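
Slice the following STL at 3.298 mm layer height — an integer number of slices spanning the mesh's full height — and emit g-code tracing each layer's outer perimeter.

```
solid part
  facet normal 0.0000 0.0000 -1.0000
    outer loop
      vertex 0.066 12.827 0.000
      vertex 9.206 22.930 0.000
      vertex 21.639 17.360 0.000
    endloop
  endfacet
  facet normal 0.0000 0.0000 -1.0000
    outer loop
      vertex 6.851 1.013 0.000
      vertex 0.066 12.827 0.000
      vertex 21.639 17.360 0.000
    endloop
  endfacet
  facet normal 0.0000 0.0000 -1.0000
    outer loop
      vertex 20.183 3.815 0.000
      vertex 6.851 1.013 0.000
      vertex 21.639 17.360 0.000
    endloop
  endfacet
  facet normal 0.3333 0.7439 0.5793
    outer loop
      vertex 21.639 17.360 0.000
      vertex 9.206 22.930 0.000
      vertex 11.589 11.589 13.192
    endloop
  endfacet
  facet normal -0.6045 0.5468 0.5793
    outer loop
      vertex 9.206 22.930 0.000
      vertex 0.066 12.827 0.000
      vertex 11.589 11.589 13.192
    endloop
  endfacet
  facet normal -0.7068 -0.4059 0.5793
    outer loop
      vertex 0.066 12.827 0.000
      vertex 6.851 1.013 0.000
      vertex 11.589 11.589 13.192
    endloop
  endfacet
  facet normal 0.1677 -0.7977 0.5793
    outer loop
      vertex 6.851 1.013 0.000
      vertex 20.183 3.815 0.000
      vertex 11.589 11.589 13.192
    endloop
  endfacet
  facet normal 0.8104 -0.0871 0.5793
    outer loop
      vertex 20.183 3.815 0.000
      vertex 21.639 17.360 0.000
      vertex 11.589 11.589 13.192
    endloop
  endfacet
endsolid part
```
; perimeter-only toolpath
G21 ; units = mm
G90 ; absolute positioning
G28 ; home
; layer 1
G0 Z3.298
G0 X19.127 Y15.917
G1 X9.802 Y20.095
G1 X2.947 Y12.518
G1 X8.036 Y3.657
G1 X18.035 Y5.758
G1 X19.127 Y15.917
; layer 2
G0 Z6.596
G0 X16.614 Y14.474
G1 X10.398 Y17.259
G1 X5.828 Y12.208
G1 X9.220 Y6.301
G1 X15.886 Y7.702
G1 X16.614 Y14.474
; layer 3
G0 Z9.894
G0 X14.102 Y13.032
G1 X10.993 Y14.424
G1 X8.708 Y11.899
G1 X10.405 Y8.945
G1 X13.738 Y9.646
G1 X14.102 Y13.032
M2 ; end

The solid is a regular 5-sided pyramid, base circumscribed radius ≈ 11.6 mm, apex at z ≈ 13.2 mm. Slicing at Δz = 3.298 mm — 4 equal slices spanning the solid's height, so layer i sits at z = i·h/4 — gives 3 non-empty perimeters. Each is a 5-segment closed polygon; G0 lifts to the layer z and rapids to the start vertex, then G1 traces the edges. The cross-section shrinks linearly with z (the slice at the apex is degenerate and omitted).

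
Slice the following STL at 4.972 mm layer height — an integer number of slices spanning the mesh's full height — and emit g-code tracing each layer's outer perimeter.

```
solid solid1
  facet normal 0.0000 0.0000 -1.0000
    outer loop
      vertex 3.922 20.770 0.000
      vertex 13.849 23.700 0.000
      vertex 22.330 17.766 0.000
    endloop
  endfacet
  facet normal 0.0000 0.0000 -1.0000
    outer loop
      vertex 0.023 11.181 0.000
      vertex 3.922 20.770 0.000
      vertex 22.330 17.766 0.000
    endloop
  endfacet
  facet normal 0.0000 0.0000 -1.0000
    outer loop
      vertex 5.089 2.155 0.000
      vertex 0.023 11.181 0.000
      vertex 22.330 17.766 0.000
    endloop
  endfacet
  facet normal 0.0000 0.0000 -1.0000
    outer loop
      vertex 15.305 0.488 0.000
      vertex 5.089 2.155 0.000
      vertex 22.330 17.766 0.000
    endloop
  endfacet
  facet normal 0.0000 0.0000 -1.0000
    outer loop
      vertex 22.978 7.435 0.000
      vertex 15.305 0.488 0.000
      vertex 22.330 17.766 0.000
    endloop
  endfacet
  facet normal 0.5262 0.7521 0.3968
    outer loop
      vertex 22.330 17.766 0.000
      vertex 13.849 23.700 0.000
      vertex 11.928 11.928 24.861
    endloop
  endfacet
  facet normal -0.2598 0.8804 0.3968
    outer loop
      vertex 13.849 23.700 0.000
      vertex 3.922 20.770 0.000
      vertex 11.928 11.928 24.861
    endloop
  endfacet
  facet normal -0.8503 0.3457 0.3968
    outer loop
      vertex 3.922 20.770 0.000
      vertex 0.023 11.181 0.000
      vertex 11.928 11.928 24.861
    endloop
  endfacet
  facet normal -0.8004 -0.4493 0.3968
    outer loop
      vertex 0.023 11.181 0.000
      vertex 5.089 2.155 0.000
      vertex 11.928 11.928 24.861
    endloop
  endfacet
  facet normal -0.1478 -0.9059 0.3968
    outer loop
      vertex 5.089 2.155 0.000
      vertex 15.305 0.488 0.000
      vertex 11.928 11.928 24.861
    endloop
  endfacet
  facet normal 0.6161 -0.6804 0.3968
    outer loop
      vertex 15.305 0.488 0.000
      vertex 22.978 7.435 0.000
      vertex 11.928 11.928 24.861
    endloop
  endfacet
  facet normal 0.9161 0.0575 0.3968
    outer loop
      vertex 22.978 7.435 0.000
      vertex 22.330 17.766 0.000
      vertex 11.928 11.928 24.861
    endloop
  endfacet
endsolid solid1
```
; perimeter-only toolpath
G21 ; units = mm
G90 ; absolute positioning
G28 ; home
; layer 1
G0 Z4.972
G0 X20.250 Y16.598
G1 X13.465 Y21.346
G1 X5.523 Y19.002
G1 X2.404 Y11.330
G1 X6.457 Y4.110
G1 X14.630 Y2.776
G1 X20.768 Y8.334
G1 X20.250 Y16.598
; layer 2
G0 Z9.944
G0 X18.169 Y15.431
G1 X13.081 Y18.991
G1 X7.124 Y17.233
G1 X4.785 Y11.480
G1 X7.825 Y6.064
G1 X13.954 Y5.064
G1 X18.558 Y9.232
G1 X18.169 Y15.431
; layer 3
G0 Z14.917
G0 X16.089 Y14.263
G1 X12.696 Y16.637
G1 X8.726 Y15.465
G1 X7.166 Y11.629
G1 X9.192 Y8.019
G1 X13.279 Y7.352
G1 X16.348 Y10.131
G1 X16.089 Y14.263
; layer 4
G0 Z19.889
G0 X14.008 Y13.096
G1 X12.312 Y14.282
G1 X10.327 Y13.696
G1 X9.547 Y11.779
G1 X10.560 Y9.973
G1 X12.603 Y9.640
G1 X14.138 Y11.029
G1 X14.008 Y13.096
M2 ; end

The solid is a regular 7-sided pyramid, base circumscribed radius ≈ 11.9 mm, apex at z ≈ 24.9 mm. Slicing at Δz = 4.972 mm — 5 equal slices spanning the solid's height, so layer i sits at z = i·h/5 — gives 4 non-empty perimeters. Each is a 7-segment closed polygon; G0 lifts to the layer z and rapids to the start vertex, then G1 traces the edges. The cross-section shrinks linearly with z (the slice at the apex is degenerate and omitted).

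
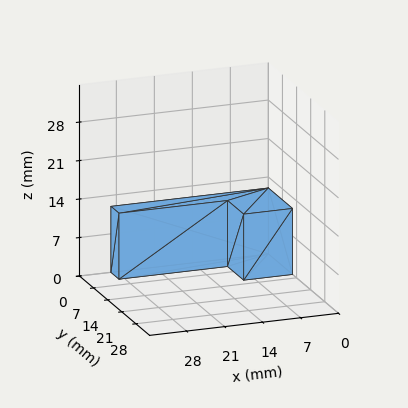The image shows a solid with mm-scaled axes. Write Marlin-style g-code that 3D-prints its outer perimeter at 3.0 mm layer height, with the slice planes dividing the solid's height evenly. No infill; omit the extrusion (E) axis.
Reading the render: the shape is an L-shaped prism: outer 29 × 12 mm, arm thicknesses ≈ 4 mm (horizontal) and 9 mm (vertical), extruded 12 mm in z (dimensions read to the nearest mm from the axis ticks). For the g-code, the solid's height is divided into equal slices at the stated Δz and each level perimeter traced with G1 moves after a G0 lift.

; perimeter-only toolpath
G21 ; units = mm
G90 ; absolute positioning
G28 ; home
; layer 1
G0 Z3.0
G0 X0.0 Y0.0
G1 X29.0 Y0.0
G1 X29.0 Y4.0
G1 X9.0 Y4.0
G1 X9.0 Y12.0
G1 X0.0 Y12.0
G1 X0.0 Y0.0
; layer 2
G0 Z6.0
G0 X0.0 Y0.0
G1 X29.0 Y0.0
G1 X29.0 Y4.0
G1 X9.0 Y4.0
G1 X9.0 Y12.0
G1 X0.0 Y12.0
G1 X0.0 Y0.0
; layer 3
G0 Z9.0
G0 X0.0 Y0.0
G1 X29.0 Y0.0
G1 X29.0 Y4.0
G1 X9.0 Y4.0
G1 X9.0 Y12.0
G1 X0.0 Y12.0
G1 X0.0 Y0.0
; layer 4
G0 Z12.0
G0 X0.0 Y0.0
G1 X29.0 Y0.0
G1 X29.0 Y4.0
G1 X9.0 Y4.0
G1 X9.0 Y12.0
G1 X0.0 Y12.0
G1 X0.0 Y0.0
M2 ; end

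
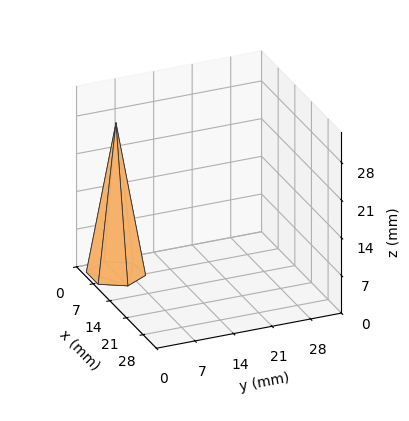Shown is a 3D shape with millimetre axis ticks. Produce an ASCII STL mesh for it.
Reading the render: the shape is a regular 6-sided pyramid, base circumscribed radius ≈ 5 mm, apex at z ≈ 28 mm (dimensions read to the nearest mm from the axis ticks). For the STL, each face is triangulated and given an outward normal.

solid part
  facet normal 0.0000 0.0000 -1.0000
    outer loop
      vertex 2.5 9.3 0.0
      vertex 7.5 9.3 0.0
      vertex 10.0 5.0 0.0
    endloop
  endfacet
  facet normal 0.0000 0.0000 -1.0000
    outer loop
      vertex 0.0 5.0 0.0
      vertex 2.5 9.3 0.0
      vertex 10.0 5.0 0.0
    endloop
  endfacet
  facet normal 0.0000 0.0000 -1.0000
    outer loop
      vertex 2.5 0.7 0.0
      vertex 0.0 5.0 0.0
      vertex 10.0 5.0 0.0
    endloop
  endfacet
  facet normal 0.0000 0.0000 -1.0000
    outer loop
      vertex 7.5 0.7 0.0
      vertex 2.5 0.7 0.0
      vertex 10.0 5.0 0.0
    endloop
  endfacet
  facet normal 0.8544 0.4967 0.1526
    outer loop
      vertex 10.0 5.0 0.0
      vertex 7.5 9.3 0.0
      vertex 5.0 5.0 28.0
    endloop
  endfacet
  facet normal 0.0000 0.9884 0.1518
    outer loop
      vertex 7.5 9.3 0.0
      vertex 2.5 9.3 0.0
      vertex 5.0 5.0 28.0
    endloop
  endfacet
  facet normal -0.8544 0.4967 0.1526
    outer loop
      vertex 2.5 9.3 0.0
      vertex 0.0 5.0 0.0
      vertex 5.0 5.0 28.0
    endloop
  endfacet
  facet normal -0.8544 -0.4967 0.1526
    outer loop
      vertex 0.0 5.0 0.0
      vertex 2.5 0.7 0.0
      vertex 5.0 5.0 28.0
    endloop
  endfacet
  facet normal 0.0000 -0.9884 0.1518
    outer loop
      vertex 2.5 0.7 0.0
      vertex 7.5 0.7 0.0
      vertex 5.0 5.0 28.0
    endloop
  endfacet
  facet normal 0.8544 -0.4967 0.1526
    outer loop
      vertex 7.5 0.7 0.0
      vertex 10.0 5.0 0.0
      vertex 5.0 5.0 28.0
    endloop
  endfacet
endsolid part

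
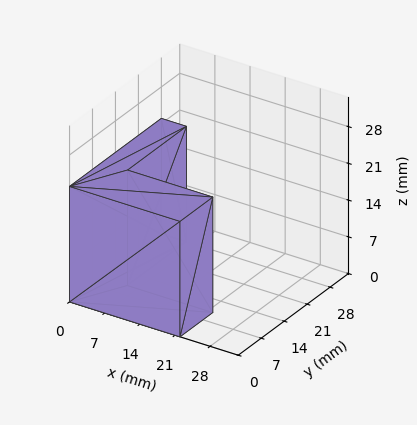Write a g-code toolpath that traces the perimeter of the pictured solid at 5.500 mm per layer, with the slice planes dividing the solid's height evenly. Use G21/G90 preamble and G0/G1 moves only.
Reading the render: the shape is an L-shaped prism: outer 22 × 28 mm, arm thicknesses ≈ 10 mm (horizontal) and 5 mm (vertical), extruded 22 mm in z (dimensions read to the nearest mm from the axis ticks). For the g-code, the solid's height is divided into equal slices at the stated Δz and each level perimeter traced with G1 moves after a G0 lift.

; perimeter-only toolpath
G21 ; units = mm
G90 ; absolute positioning
G28 ; home
; layer 1
G0 Z5.500
G0 X0.000 Y0.000
G1 X22.000 Y0.000
G1 X22.000 Y10.000
G1 X5.000 Y10.000
G1 X5.000 Y28.000
G1 X0.000 Y28.000
G1 X0.000 Y0.000
; layer 2
G0 Z11.000
G0 X0.000 Y0.000
G1 X22.000 Y0.000
G1 X22.000 Y10.000
G1 X5.000 Y10.000
G1 X5.000 Y28.000
G1 X0.000 Y28.000
G1 X0.000 Y0.000
; layer 3
G0 Z16.500
G0 X0.000 Y0.000
G1 X22.000 Y0.000
G1 X22.000 Y10.000
G1 X5.000 Y10.000
G1 X5.000 Y28.000
G1 X0.000 Y28.000
G1 X0.000 Y0.000
; layer 4
G0 Z22.000
G0 X0.000 Y0.000
G1 X22.000 Y0.000
G1 X22.000 Y10.000
G1 X5.000 Y10.000
G1 X5.000 Y28.000
G1 X0.000 Y28.000
G1 X0.000 Y0.000
M2 ; end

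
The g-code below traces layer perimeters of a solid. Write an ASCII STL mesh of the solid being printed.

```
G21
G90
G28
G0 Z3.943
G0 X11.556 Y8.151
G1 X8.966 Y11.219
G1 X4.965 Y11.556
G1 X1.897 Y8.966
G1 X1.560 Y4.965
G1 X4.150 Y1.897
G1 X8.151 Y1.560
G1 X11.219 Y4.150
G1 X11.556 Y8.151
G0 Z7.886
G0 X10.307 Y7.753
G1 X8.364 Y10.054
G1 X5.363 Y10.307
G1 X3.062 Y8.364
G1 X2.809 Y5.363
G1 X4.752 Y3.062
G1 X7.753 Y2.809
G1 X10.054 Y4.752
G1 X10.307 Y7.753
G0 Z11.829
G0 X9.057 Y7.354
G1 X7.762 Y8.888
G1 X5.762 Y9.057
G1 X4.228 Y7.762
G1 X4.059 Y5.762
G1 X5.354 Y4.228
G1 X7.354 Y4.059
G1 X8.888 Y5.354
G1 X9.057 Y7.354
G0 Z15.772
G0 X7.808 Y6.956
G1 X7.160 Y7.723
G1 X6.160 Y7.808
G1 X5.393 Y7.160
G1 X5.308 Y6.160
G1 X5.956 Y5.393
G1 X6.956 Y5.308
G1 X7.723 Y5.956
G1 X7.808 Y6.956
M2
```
solid part
  facet normal 0.0000 0.0000 -1.0000
    outer loop
      vertex 4.567 12.806 0.000
      vertex 9.568 12.384 0.000
      vertex 12.806 8.549 0.000
    endloop
  endfacet
  facet normal 0.0000 0.0000 -1.0000
    outer loop
      vertex 0.732 9.568 0.000
      vertex 4.567 12.806 0.000
      vertex 12.806 8.549 0.000
    endloop
  endfacet
  facet normal 0.0000 0.0000 -1.0000
    outer loop
      vertex 0.310 4.567 0.000
      vertex 0.732 9.568 0.000
      vertex 12.806 8.549 0.000
    endloop
  endfacet
  facet normal 0.0000 0.0000 -1.0000
    outer loop
      vertex 3.548 0.732 0.000
      vertex 0.310 4.567 0.000
      vertex 12.806 8.549 0.000
    endloop
  endfacet
  facet normal 0.0000 0.0000 -1.0000
    outer loop
      vertex 8.549 0.310 0.000
      vertex 3.548 0.732 0.000
      vertex 12.806 8.549 0.000
    endloop
  endfacet
  facet normal 0.0000 0.0000 -1.0000
    outer loop
      vertex 12.384 3.548 0.000
      vertex 8.549 0.310 0.000
      vertex 12.806 8.549 0.000
    endloop
  endfacet
  facet normal 0.7304 0.6167 0.2937
    outer loop
      vertex 12.806 8.549 0.000
      vertex 9.568 12.384 0.000
      vertex 6.558 6.558 19.715
    endloop
  endfacet
  facet normal 0.0804 0.9525 0.2937
    outer loop
      vertex 9.568 12.384 0.000
      vertex 4.567 12.806 0.000
      vertex 6.558 6.558 19.715
    endloop
  endfacet
  facet normal -0.6167 0.7304 0.2937
    outer loop
      vertex 4.567 12.806 0.000
      vertex 0.732 9.568 0.000
      vertex 6.558 6.558 19.715
    endloop
  endfacet
  facet normal -0.9525 0.0804 0.2937
    outer loop
      vertex 0.732 9.568 0.000
      vertex 0.310 4.567 0.000
      vertex 6.558 6.558 19.715
    endloop
  endfacet
  facet normal -0.7304 -0.6167 0.2937
    outer loop
      vertex 0.310 4.567 0.000
      vertex 3.548 0.732 0.000
      vertex 6.558 6.558 19.715
    endloop
  endfacet
  facet normal -0.0804 -0.9525 0.2937
    outer loop
      vertex 3.548 0.732 0.000
      vertex 8.549 0.310 0.000
      vertex 6.558 6.558 19.715
    endloop
  endfacet
  facet normal 0.6167 -0.7304 0.2937
    outer loop
      vertex 8.549 0.310 0.000
      vertex 12.384 3.548 0.000
      vertex 6.558 6.558 19.715
    endloop
  endfacet
  facet normal 0.9525 -0.0804 0.2937
    outer loop
      vertex 12.384 3.548 0.000
      vertex 12.806 8.549 0.000
      vertex 6.558 6.558 19.715
    endloop
  endfacet
endsolid part

The G0 Z moves step by Δz≈3.943 mm. The G1 loops shrink linearly with z, so the solid tapers from its base footprint up to z≈19.7. Closing with a flat bottom cap and the tapered top and triangulating gives 14 facets — a regular 8-sided pyramid, base circumscribed radius ≈ 6.56 mm, apex at z ≈ 19.7 mm.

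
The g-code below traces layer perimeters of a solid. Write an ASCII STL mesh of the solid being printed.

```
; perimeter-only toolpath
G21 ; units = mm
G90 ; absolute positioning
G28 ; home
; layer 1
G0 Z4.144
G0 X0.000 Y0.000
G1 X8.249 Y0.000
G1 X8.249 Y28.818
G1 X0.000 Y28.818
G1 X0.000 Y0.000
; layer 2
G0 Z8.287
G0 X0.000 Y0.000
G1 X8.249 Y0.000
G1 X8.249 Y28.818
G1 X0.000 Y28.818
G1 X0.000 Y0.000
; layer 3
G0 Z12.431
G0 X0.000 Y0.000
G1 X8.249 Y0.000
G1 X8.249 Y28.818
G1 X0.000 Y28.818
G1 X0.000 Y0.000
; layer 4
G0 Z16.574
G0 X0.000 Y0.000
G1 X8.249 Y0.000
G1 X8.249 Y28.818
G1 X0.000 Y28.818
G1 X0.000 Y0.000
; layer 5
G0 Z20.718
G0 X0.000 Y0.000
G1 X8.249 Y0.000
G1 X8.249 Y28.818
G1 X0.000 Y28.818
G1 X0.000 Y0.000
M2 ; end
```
solid part
  facet normal 0.0000 0.0000 -1.0000
    outer loop
      vertex 8.249 28.818 0.000
      vertex 8.249 0.000 0.000
      vertex 0.000 0.000 0.000
    endloop
  endfacet
  facet normal 0.0000 0.0000 -1.0000
    outer loop
      vertex 0.000 28.818 0.000
      vertex 8.249 28.818 0.000
      vertex 0.000 0.000 0.000
    endloop
  endfacet
  facet normal 0.0000 0.0000 1.0000
    outer loop
      vertex 0.000 0.000 20.718
      vertex 8.249 0.000 20.718
      vertex 8.249 28.818 20.718
    endloop
  endfacet
  facet normal 0.0000 0.0000 1.0000
    outer loop
      vertex 0.000 0.000 20.718
      vertex 8.249 28.818 20.718
      vertex 0.000 28.818 20.718
    endloop
  endfacet
  facet normal 0.0000 -1.0000 0.0000
    outer loop
      vertex 0.000 0.000 0.000
      vertex 8.249 0.000 0.000
      vertex 8.249 0.000 20.718
    endloop
  endfacet
  facet normal 0.0000 -1.0000 0.0000
    outer loop
      vertex 0.000 0.000 0.000
      vertex 8.249 0.000 20.718
      vertex 0.000 0.000 20.718
    endloop
  endfacet
  facet normal 0.0000 1.0000 0.0000
    outer loop
      vertex 8.249 28.818 20.718
      vertex 8.249 28.818 0.000
      vertex 0.000 28.818 0.000
    endloop
  endfacet
  facet normal 0.0000 1.0000 0.0000
    outer loop
      vertex 0.000 28.818 20.718
      vertex 8.249 28.818 20.718
      vertex 0.000 28.818 0.000
    endloop
  endfacet
  facet normal -1.0000 0.0000 0.0000
    outer loop
      vertex 0.000 28.818 20.718
      vertex 0.000 28.818 0.000
      vertex 0.000 0.000 0.000
    endloop
  endfacet
  facet normal -1.0000 0.0000 0.0000
    outer loop
      vertex 0.000 0.000 20.718
      vertex 0.000 28.818 20.718
      vertex 0.000 0.000 0.000
    endloop
  endfacet
  facet normal 1.0000 0.0000 0.0000
    outer loop
      vertex 8.249 0.000 0.000
      vertex 8.249 28.818 0.000
      vertex 8.249 28.818 20.718
    endloop
  endfacet
  facet normal 1.0000 0.0000 0.0000
    outer loop
      vertex 8.249 0.000 0.000
      vertex 8.249 28.818 20.718
      vertex 8.249 0.000 20.718
    endloop
  endfacet
endsolid part

The G0 Z moves step by Δz≈4.144 mm. Every layer's G1 loop is the same polygon, so the solid is a straight extrusion of it from z=0 to z≈20.7. Closing with flat bottom and top caps and triangulating gives 12 facets — a rectangular box, roughly 8.25 × 28.8 mm footprint and 20.7 mm tall.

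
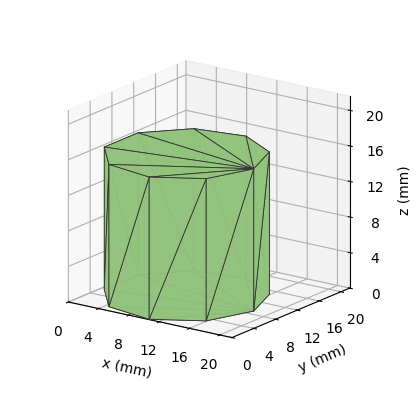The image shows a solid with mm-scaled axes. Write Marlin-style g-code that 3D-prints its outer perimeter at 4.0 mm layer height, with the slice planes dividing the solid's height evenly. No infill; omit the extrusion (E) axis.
Reading the render: the shape is a regular 9-sided prism (a cylinder approximated with 9 flat sides), circumscribed radius ≈ 9 mm, height ≈ 16 mm (dimensions read to the nearest mm from the axis ticks). For the g-code, the solid's height is divided into equal slices at the stated Δz and each level perimeter traced with G1 moves after a G0 lift.

; perimeter-only toolpath
G21 ; units = mm
G90 ; absolute positioning
G28 ; home
; layer 1
G0 Z4.0
G0 X18.0 Y9.0
G1 X15.9 Y14.8
G1 X10.6 Y17.9
G1 X4.5 Y16.8
G1 X0.5 Y12.1
G1 X0.5 Y5.9
G1 X4.5 Y1.2
G1 X10.6 Y0.1
G1 X15.9 Y3.2
G1 X18.0 Y9.0
; layer 2
G0 Z8.0
G0 X18.0 Y9.0
G1 X15.9 Y14.8
G1 X10.6 Y17.9
G1 X4.5 Y16.8
G1 X0.5 Y12.1
G1 X0.5 Y5.9
G1 X4.5 Y1.2
G1 X10.6 Y0.1
G1 X15.9 Y3.2
G1 X18.0 Y9.0
; layer 3
G0 Z12.0
G0 X18.0 Y9.0
G1 X15.9 Y14.8
G1 X10.6 Y17.9
G1 X4.5 Y16.8
G1 X0.5 Y12.1
G1 X0.5 Y5.9
G1 X4.5 Y1.2
G1 X10.6 Y0.1
G1 X15.9 Y3.2
G1 X18.0 Y9.0
; layer 4
G0 Z16.0
G0 X18.0 Y9.0
G1 X15.9 Y14.8
G1 X10.6 Y17.9
G1 X4.5 Y16.8
G1 X0.5 Y12.1
G1 X0.5 Y5.9
G1 X4.5 Y1.2
G1 X10.6 Y0.1
G1 X15.9 Y3.2
G1 X18.0 Y9.0
M2 ; end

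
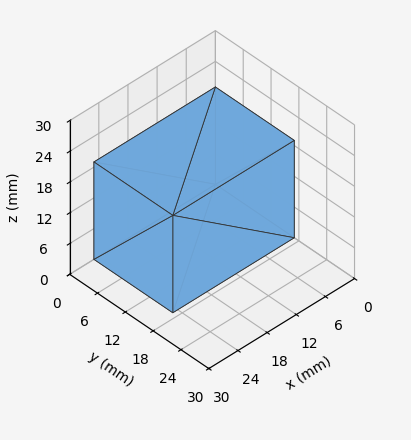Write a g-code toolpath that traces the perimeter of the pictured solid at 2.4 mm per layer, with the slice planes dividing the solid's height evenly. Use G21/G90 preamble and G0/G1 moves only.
Reading the render: the shape is a rectangular box, roughly 25 × 17 mm footprint and 19 mm tall (dimensions read to the nearest mm from the axis ticks). For the g-code, the solid's height is divided into equal slices at the stated Δz and each level perimeter traced with G1 moves after a G0 lift.

; perimeter-only toolpath
G21 ; units = mm
G90 ; absolute positioning
G28 ; home
; layer 1
G0 Z2.4
G0 X0.0 Y0.0
G1 X25.0 Y0.0
G1 X25.0 Y17.0
G1 X0.0 Y17.0
G1 X0.0 Y0.0
; layer 2
G0 Z4.8
G0 X0.0 Y0.0
G1 X25.0 Y0.0
G1 X25.0 Y17.0
G1 X0.0 Y17.0
G1 X0.0 Y0.0
; layer 3
G0 Z7.1
G0 X0.0 Y0.0
G1 X25.0 Y0.0
G1 X25.0 Y17.0
G1 X0.0 Y17.0
G1 X0.0 Y0.0
; layer 4
G0 Z9.5
G0 X0.0 Y0.0
G1 X25.0 Y0.0
G1 X25.0 Y17.0
G1 X0.0 Y17.0
G1 X0.0 Y0.0
; layer 5
G0 Z11.9
G0 X0.0 Y0.0
G1 X25.0 Y0.0
G1 X25.0 Y17.0
G1 X0.0 Y17.0
G1 X0.0 Y0.0
; layer 6
G0 Z14.2
G0 X0.0 Y0.0
G1 X25.0 Y0.0
G1 X25.0 Y17.0
G1 X0.0 Y17.0
G1 X0.0 Y0.0
; layer 7
G0 Z16.6
G0 X0.0 Y0.0
G1 X25.0 Y0.0
G1 X25.0 Y17.0
G1 X0.0 Y17.0
G1 X0.0 Y0.0
; layer 8
G0 Z19.0
G0 X0.0 Y0.0
G1 X25.0 Y0.0
G1 X25.0 Y17.0
G1 X0.0 Y17.0
G1 X0.0 Y0.0
M2 ; end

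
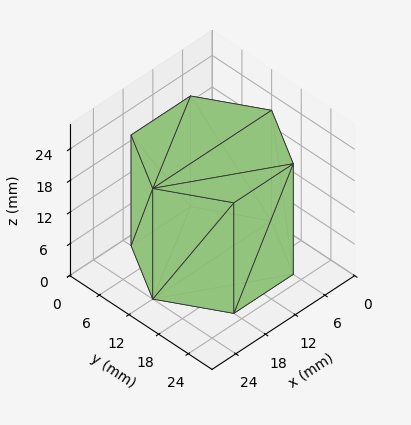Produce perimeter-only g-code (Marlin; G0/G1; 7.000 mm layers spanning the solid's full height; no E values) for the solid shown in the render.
Reading the render: the shape is a regular 6-sided prism (a cylinder approximated with 6 flat sides), circumscribed radius ≈ 12 mm, height ≈ 21 mm (dimensions read to the nearest mm from the axis ticks). For the g-code, the solid's height is divided into equal slices at the stated Δz and each level perimeter traced with G1 moves after a G0 lift.

; perimeter-only toolpath
G21 ; units = mm
G90 ; absolute positioning
G28 ; home
; layer 1
G0 Z7.000
G0 X24.000 Y12.000
G1 X18.000 Y22.392
G1 X6.000 Y22.392
G1 X0.000 Y12.000
G1 X6.000 Y1.608
G1 X18.000 Y1.608
G1 X24.000 Y12.000
; layer 2
G0 Z14.000
G0 X24.000 Y12.000
G1 X18.000 Y22.392
G1 X6.000 Y22.392
G1 X0.000 Y12.000
G1 X6.000 Y1.608
G1 X18.000 Y1.608
G1 X24.000 Y12.000
; layer 3
G0 Z21.000
G0 X24.000 Y12.000
G1 X18.000 Y22.392
G1 X6.000 Y22.392
G1 X0.000 Y12.000
G1 X6.000 Y1.608
G1 X18.000 Y1.608
G1 X24.000 Y12.000
M2 ; end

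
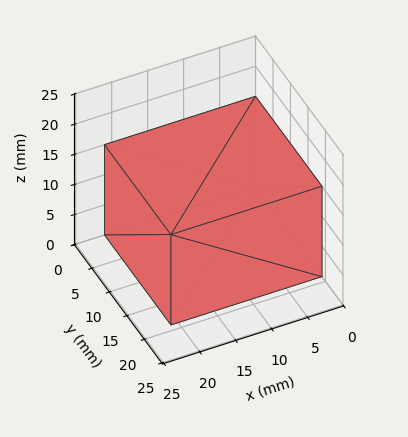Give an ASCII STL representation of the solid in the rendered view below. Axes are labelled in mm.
Reading the render: the shape is a rectangular box, roughly 21 × 19 mm footprint and 15 mm tall (dimensions read to the nearest mm from the axis ticks). For the STL, each face is triangulated and given an outward normal.

solid part
  facet normal 0.0000 0.0000 -1.0000
    outer loop
      vertex 21.000 19.000 0.000
      vertex 21.000 0.000 0.000
      vertex 0.000 0.000 0.000
    endloop
  endfacet
  facet normal 0.0000 0.0000 -1.0000
    outer loop
      vertex 0.000 19.000 0.000
      vertex 21.000 19.000 0.000
      vertex 0.000 0.000 0.000
    endloop
  endfacet
  facet normal 0.0000 0.0000 1.0000
    outer loop
      vertex 0.000 0.000 15.000
      vertex 21.000 0.000 15.000
      vertex 21.000 19.000 15.000
    endloop
  endfacet
  facet normal 0.0000 0.0000 1.0000
    outer loop
      vertex 0.000 0.000 15.000
      vertex 21.000 19.000 15.000
      vertex 0.000 19.000 15.000
    endloop
  endfacet
  facet normal 0.0000 -1.0000 0.0000
    outer loop
      vertex 0.000 0.000 0.000
      vertex 21.000 0.000 0.000
      vertex 21.000 0.000 15.000
    endloop
  endfacet
  facet normal 0.0000 -1.0000 0.0000
    outer loop
      vertex 0.000 0.000 0.000
      vertex 21.000 0.000 15.000
      vertex 0.000 0.000 15.000
    endloop
  endfacet
  facet normal 0.0000 1.0000 0.0000
    outer loop
      vertex 21.000 19.000 15.000
      vertex 21.000 19.000 0.000
      vertex 0.000 19.000 0.000
    endloop
  endfacet
  facet normal 0.0000 1.0000 0.0000
    outer loop
      vertex 0.000 19.000 15.000
      vertex 21.000 19.000 15.000
      vertex 0.000 19.000 0.000
    endloop
  endfacet
  facet normal -1.0000 0.0000 0.0000
    outer loop
      vertex 0.000 19.000 15.000
      vertex 0.000 19.000 0.000
      vertex 0.000 0.000 0.000
    endloop
  endfacet
  facet normal -1.0000 0.0000 0.0000
    outer loop
      vertex 0.000 0.000 15.000
      vertex 0.000 19.000 15.000
      vertex 0.000 0.000 0.000
    endloop
  endfacet
  facet normal 1.0000 0.0000 0.0000
    outer loop
      vertex 21.000 0.000 0.000
      vertex 21.000 19.000 0.000
      vertex 21.000 19.000 15.000
    endloop
  endfacet
  facet normal 1.0000 0.0000 0.0000
    outer loop
      vertex 21.000 0.000 0.000
      vertex 21.000 19.000 15.000
      vertex 21.000 0.000 15.000
    endloop
  endfacet
endsolid part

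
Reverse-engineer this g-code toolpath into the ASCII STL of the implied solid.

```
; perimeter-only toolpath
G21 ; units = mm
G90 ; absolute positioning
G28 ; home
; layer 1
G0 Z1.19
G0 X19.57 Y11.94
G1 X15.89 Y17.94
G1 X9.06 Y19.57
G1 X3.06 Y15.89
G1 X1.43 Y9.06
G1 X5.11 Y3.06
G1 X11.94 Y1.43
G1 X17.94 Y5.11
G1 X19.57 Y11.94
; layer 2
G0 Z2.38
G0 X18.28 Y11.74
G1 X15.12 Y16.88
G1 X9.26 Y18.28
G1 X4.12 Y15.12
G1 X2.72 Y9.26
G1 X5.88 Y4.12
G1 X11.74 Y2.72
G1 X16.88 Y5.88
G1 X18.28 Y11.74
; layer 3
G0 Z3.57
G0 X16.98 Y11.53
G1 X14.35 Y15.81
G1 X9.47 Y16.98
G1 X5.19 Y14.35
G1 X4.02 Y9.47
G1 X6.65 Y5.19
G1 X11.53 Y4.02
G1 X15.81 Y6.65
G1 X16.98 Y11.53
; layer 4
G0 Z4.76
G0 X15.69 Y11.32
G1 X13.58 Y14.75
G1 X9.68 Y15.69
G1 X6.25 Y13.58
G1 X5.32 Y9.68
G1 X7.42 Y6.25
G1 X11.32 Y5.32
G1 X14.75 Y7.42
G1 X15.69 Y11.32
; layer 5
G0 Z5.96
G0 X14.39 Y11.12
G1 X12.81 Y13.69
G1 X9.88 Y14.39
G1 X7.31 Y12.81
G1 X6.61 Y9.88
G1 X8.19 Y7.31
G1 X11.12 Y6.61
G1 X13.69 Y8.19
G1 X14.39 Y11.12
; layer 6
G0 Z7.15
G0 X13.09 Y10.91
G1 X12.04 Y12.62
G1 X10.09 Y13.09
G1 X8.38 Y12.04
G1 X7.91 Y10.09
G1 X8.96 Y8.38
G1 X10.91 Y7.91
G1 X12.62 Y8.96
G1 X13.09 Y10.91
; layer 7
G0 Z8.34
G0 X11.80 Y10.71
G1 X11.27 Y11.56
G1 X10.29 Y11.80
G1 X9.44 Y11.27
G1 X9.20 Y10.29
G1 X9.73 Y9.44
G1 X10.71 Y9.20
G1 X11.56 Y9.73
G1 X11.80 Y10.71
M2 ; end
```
solid part
  facet normal 0.0000 0.0000 -1.0000
    outer loop
      vertex 8.85 20.87 0.00
      vertex 16.66 19.00 0.00
      vertex 20.87 12.15 0.00
    endloop
  endfacet
  facet normal 0.0000 0.0000 -1.0000
    outer loop
      vertex 2.00 16.66 0.00
      vertex 8.85 20.87 0.00
      vertex 20.87 12.15 0.00
    endloop
  endfacet
  facet normal 0.0000 0.0000 -1.0000
    outer loop
      vertex 0.13 8.85 0.00
      vertex 2.00 16.66 0.00
      vertex 20.87 12.15 0.00
    endloop
  endfacet
  facet normal 0.0000 0.0000 -1.0000
    outer loop
      vertex 4.34 2.00 0.00
      vertex 0.13 8.85 0.00
      vertex 20.87 12.15 0.00
    endloop
  endfacet
  facet normal 0.0000 0.0000 -1.0000
    outer loop
      vertex 12.15 0.13 0.00
      vertex 4.34 2.00 0.00
      vertex 20.87 12.15 0.00
    endloop
  endfacet
  facet normal 0.0000 0.0000 -1.0000
    outer loop
      vertex 19.00 4.34 0.00
      vertex 12.15 0.13 0.00
      vertex 20.87 12.15 0.00
    endloop
  endfacet
  facet normal 0.5971 0.3670 0.7133
    outer loop
      vertex 20.87 12.15 0.00
      vertex 16.66 19.00 0.00
      vertex 10.50 10.50 9.53
    endloop
  endfacet
  facet normal 0.1632 0.6815 0.7134
    outer loop
      vertex 16.66 19.00 0.00
      vertex 8.85 20.87 0.00
      vertex 10.50 10.50 9.53
    endloop
  endfacet
  facet normal -0.3670 0.5971 0.7133
    outer loop
      vertex 8.85 20.87 0.00
      vertex 2.00 16.66 0.00
      vertex 10.50 10.50 9.53
    endloop
  endfacet
  facet normal -0.6815 0.1632 0.7134
    outer loop
      vertex 2.00 16.66 0.00
      vertex 0.13 8.85 0.00
      vertex 10.50 10.50 9.53
    endloop
  endfacet
  facet normal -0.5971 -0.3670 0.7133
    outer loop
      vertex 0.13 8.85 0.00
      vertex 4.34 2.00 0.00
      vertex 10.50 10.50 9.53
    endloop
  endfacet
  facet normal -0.1632 -0.6815 0.7134
    outer loop
      vertex 4.34 2.00 0.00
      vertex 12.15 0.13 0.00
      vertex 10.50 10.50 9.53
    endloop
  endfacet
  facet normal 0.3670 -0.5971 0.7133
    outer loop
      vertex 12.15 0.13 0.00
      vertex 19.00 4.34 0.00
      vertex 10.50 10.50 9.53
    endloop
  endfacet
  facet normal 0.6815 -0.1632 0.7134
    outer loop
      vertex 19.00 4.34 0.00
      vertex 20.87 12.15 0.00
      vertex 10.50 10.50 9.53
    endloop
  endfacet
endsolid part

The G0 Z moves step by Δz≈1.19 mm. The G1 loops shrink linearly with z, so the solid tapers from its base footprint up to z≈9.53. Closing with a flat bottom cap and the tapered top and triangulating gives 14 facets — a regular 8-sided pyramid, base circumscribed radius ≈ 10.5 mm, apex at z ≈ 9.53 mm.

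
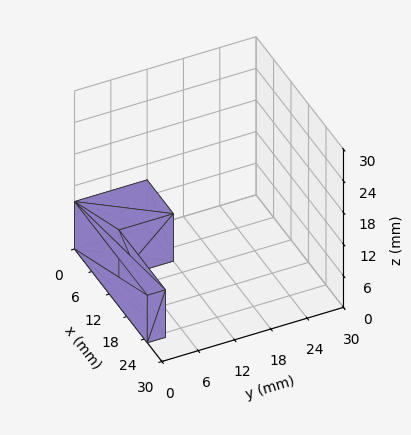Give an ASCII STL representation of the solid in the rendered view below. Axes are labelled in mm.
Reading the render: the shape is an L-shaped prism: outer 25 × 12 mm, arm thicknesses ≈ 3 mm (horizontal) and 9 mm (vertical), extruded 9 mm in z (dimensions read to the nearest mm from the axis ticks). For the STL, each face is triangulated and given an outward normal.

solid part
  facet normal 0.0000 0.0000 -1.0000
    outer loop
      vertex 25.00 3.00 0.00
      vertex 25.00 0.00 0.00
      vertex 0.00 0.00 0.00
    endloop
  endfacet
  facet normal 0.0000 0.0000 -1.0000
    outer loop
      vertex 9.00 3.00 0.00
      vertex 25.00 3.00 0.00
      vertex 0.00 0.00 0.00
    endloop
  endfacet
  facet normal 0.0000 0.0000 -1.0000
    outer loop
      vertex 9.00 12.00 0.00
      vertex 9.00 3.00 0.00
      vertex 0.00 0.00 0.00
    endloop
  endfacet
  facet normal 0.0000 0.0000 -1.0000
    outer loop
      vertex 0.00 12.00 0.00
      vertex 9.00 12.00 0.00
      vertex 0.00 0.00 0.00
    endloop
  endfacet
  facet normal 0.0000 0.0000 1.0000
    outer loop
      vertex 0.00 0.00 9.00
      vertex 25.00 0.00 9.00
      vertex 25.00 3.00 9.00
    endloop
  endfacet
  facet normal 0.0000 0.0000 1.0000
    outer loop
      vertex 0.00 0.00 9.00
      vertex 25.00 3.00 9.00
      vertex 9.00 3.00 9.00
    endloop
  endfacet
  facet normal 0.0000 0.0000 1.0000
    outer loop
      vertex 0.00 0.00 9.00
      vertex 9.00 3.00 9.00
      vertex 9.00 12.00 9.00
    endloop
  endfacet
  facet normal 0.0000 0.0000 1.0000
    outer loop
      vertex 0.00 0.00 9.00
      vertex 9.00 12.00 9.00
      vertex 0.00 12.00 9.00
    endloop
  endfacet
  facet normal 0.0000 -1.0000 0.0000
    outer loop
      vertex 0.00 0.00 0.00
      vertex 25.00 0.00 0.00
      vertex 25.00 0.00 9.00
    endloop
  endfacet
  facet normal 0.0000 -1.0000 0.0000
    outer loop
      vertex 0.00 0.00 0.00
      vertex 25.00 0.00 9.00
      vertex 0.00 0.00 9.00
    endloop
  endfacet
  facet normal 1.0000 0.0000 0.0000
    outer loop
      vertex 25.00 0.00 0.00
      vertex 25.00 3.00 0.00
      vertex 25.00 3.00 9.00
    endloop
  endfacet
  facet normal 1.0000 0.0000 0.0000
    outer loop
      vertex 25.00 0.00 0.00
      vertex 25.00 3.00 9.00
      vertex 25.00 0.00 9.00
    endloop
  endfacet
  facet normal 0.0000 1.0000 0.0000
    outer loop
      vertex 25.00 3.00 0.00
      vertex 9.00 3.00 0.00
      vertex 9.00 3.00 9.00
    endloop
  endfacet
  facet normal 0.0000 1.0000 0.0000
    outer loop
      vertex 25.00 3.00 0.00
      vertex 9.00 3.00 9.00
      vertex 25.00 3.00 9.00
    endloop
  endfacet
  facet normal 1.0000 0.0000 0.0000
    outer loop
      vertex 9.00 3.00 0.00
      vertex 9.00 12.00 0.00
      vertex 9.00 12.00 9.00
    endloop
  endfacet
  facet normal 1.0000 0.0000 0.0000
    outer loop
      vertex 9.00 3.00 0.00
      vertex 9.00 12.00 9.00
      vertex 9.00 3.00 9.00
    endloop
  endfacet
  facet normal 0.0000 1.0000 0.0000
    outer loop
      vertex 9.00 12.00 0.00
      vertex 0.00 12.00 0.00
      vertex 0.00 12.00 9.00
    endloop
  endfacet
  facet normal 0.0000 1.0000 0.0000
    outer loop
      vertex 9.00 12.00 0.00
      vertex 0.00 12.00 9.00
      vertex 9.00 12.00 9.00
    endloop
  endfacet
  facet normal -1.0000 0.0000 0.0000
    outer loop
      vertex 0.00 12.00 0.00
      vertex 0.00 0.00 0.00
      vertex 0.00 0.00 9.00
    endloop
  endfacet
  facet normal -1.0000 0.0000 0.0000
    outer loop
      vertex 0.00 12.00 0.00
      vertex 0.00 0.00 9.00
      vertex 0.00 12.00 9.00
    endloop
  endfacet
endsolid part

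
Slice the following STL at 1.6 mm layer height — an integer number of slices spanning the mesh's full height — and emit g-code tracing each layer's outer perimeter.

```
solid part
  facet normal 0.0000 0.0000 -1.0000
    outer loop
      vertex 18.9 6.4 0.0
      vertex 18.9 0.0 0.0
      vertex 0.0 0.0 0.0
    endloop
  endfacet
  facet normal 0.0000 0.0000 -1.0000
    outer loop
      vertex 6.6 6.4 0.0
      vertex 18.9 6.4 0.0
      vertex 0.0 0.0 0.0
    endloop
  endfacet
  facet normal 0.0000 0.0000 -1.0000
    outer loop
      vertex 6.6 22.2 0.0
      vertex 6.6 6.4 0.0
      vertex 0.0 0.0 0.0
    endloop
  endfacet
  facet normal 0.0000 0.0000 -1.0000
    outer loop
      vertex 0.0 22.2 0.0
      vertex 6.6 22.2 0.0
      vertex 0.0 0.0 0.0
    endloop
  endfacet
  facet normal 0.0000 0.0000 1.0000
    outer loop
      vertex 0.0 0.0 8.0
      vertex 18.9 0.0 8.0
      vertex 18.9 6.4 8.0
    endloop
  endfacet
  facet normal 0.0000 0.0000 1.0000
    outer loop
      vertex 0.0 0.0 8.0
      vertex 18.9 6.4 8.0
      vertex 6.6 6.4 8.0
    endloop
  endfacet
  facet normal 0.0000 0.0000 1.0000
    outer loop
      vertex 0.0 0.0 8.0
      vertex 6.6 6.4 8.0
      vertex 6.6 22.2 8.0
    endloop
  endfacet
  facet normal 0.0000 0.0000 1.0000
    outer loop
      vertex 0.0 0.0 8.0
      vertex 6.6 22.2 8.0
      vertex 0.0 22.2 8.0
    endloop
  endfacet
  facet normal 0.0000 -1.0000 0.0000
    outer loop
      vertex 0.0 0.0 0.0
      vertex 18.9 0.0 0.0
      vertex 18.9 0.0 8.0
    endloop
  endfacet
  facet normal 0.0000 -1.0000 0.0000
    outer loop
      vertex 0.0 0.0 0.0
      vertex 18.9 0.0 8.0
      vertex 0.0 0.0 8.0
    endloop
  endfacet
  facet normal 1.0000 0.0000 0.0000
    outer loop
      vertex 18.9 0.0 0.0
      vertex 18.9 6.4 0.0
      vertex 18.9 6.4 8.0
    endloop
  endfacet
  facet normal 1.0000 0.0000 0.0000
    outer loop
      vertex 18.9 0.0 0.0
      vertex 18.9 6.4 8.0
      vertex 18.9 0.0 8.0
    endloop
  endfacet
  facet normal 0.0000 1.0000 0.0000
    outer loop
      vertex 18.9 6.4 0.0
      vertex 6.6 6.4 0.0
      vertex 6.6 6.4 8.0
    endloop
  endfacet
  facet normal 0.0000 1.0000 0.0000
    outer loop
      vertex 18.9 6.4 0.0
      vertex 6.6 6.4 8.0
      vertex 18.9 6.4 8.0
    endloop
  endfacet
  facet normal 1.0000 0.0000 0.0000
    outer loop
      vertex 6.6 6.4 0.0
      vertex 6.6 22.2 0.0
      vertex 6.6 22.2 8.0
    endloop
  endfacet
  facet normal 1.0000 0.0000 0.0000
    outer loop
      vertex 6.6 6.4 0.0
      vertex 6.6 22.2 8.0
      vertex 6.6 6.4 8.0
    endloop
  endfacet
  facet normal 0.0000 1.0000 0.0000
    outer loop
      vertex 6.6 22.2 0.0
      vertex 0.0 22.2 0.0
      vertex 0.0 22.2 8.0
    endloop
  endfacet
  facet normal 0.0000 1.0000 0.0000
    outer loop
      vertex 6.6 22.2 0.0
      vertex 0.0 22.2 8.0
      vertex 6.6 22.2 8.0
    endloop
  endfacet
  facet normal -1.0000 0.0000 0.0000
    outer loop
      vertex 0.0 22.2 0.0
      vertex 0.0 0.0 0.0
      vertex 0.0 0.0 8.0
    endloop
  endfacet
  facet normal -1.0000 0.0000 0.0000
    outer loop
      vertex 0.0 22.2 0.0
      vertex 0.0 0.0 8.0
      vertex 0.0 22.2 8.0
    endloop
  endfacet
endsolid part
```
; perimeter-only toolpath
G21 ; units = mm
G90 ; absolute positioning
G28 ; home
; layer 1
G0 Z1.6
G0 X0.0 Y0.0
G1 X18.9 Y0.0
G1 X18.9 Y6.4
G1 X6.6 Y6.4
G1 X6.6 Y22.2
G1 X0.0 Y22.2
G1 X0.0 Y0.0
; layer 2
G0 Z3.2
G0 X0.0 Y0.0
G1 X18.9 Y0.0
G1 X18.9 Y6.4
G1 X6.6 Y6.4
G1 X6.6 Y22.2
G1 X0.0 Y22.2
G1 X0.0 Y0.0
; layer 3
G0 Z4.8
G0 X0.0 Y0.0
G1 X18.9 Y0.0
G1 X18.9 Y6.4
G1 X6.6 Y6.4
G1 X6.6 Y22.2
G1 X0.0 Y22.2
G1 X0.0 Y0.0
; layer 4
G0 Z6.4
G0 X0.0 Y0.0
G1 X18.9 Y0.0
G1 X18.9 Y6.4
G1 X6.6 Y6.4
G1 X6.6 Y22.2
G1 X0.0 Y22.2
G1 X0.0 Y0.0
; layer 5
G0 Z8.0
G0 X0.0 Y0.0
G1 X18.9 Y0.0
G1 X18.9 Y6.4
G1 X6.6 Y6.4
G1 X6.6 Y22.2
G1 X0.0 Y22.2
G1 X0.0 Y0.0
M2 ; end

The solid is an L-shaped prism: outer 18.9 × 22.2 mm, arm thicknesses ≈ 6.4 mm (horizontal) and 6.6 mm (vertical), extruded 8 mm in z. Slicing at Δz = 1.6 mm — 5 equal slices spanning the solid's height, so layer i sits at z = i·h/5 — gives 5 non-empty perimeters. Each is a 6-segment closed polygon; G0 lifts to the layer z and rapids to the start vertex, then G1 traces the edges.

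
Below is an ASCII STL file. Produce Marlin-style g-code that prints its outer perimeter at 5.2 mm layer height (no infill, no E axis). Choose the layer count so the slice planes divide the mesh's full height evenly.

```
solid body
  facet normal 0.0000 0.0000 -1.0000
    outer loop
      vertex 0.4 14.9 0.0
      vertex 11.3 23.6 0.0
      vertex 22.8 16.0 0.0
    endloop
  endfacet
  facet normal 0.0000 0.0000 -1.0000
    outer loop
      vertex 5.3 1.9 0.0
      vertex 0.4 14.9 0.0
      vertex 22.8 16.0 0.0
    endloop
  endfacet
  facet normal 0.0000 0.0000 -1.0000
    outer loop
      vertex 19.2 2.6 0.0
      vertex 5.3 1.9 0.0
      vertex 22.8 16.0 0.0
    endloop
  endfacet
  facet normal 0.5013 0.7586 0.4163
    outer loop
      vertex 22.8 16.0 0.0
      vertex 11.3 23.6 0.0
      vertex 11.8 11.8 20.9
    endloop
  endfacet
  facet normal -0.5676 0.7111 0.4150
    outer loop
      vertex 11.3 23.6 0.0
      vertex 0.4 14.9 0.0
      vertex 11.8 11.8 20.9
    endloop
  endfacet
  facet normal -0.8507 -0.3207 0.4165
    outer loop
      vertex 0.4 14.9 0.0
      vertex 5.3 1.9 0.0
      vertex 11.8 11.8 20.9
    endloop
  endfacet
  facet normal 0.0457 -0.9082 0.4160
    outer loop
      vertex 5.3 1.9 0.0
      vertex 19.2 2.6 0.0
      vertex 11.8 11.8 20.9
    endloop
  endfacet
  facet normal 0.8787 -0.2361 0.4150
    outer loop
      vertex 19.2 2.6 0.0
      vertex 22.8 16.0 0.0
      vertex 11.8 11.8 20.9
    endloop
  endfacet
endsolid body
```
; perimeter-only toolpath
G21 ; units = mm
G90 ; absolute positioning
G28 ; home
; layer 1
G0 Z5.2
G0 X20.1 Y14.9
G1 X11.4 Y20.7
G1 X3.2 Y14.1
G1 X6.9 Y4.4
G1 X17.3 Y4.9
G1 X20.1 Y14.9
; layer 2
G0 Z10.4
G0 X17.3 Y13.9
G1 X11.6 Y17.7
G1 X6.1 Y13.4
G1 X8.6 Y6.9
G1 X15.5 Y7.2
G1 X17.3 Y13.9
; layer 3
G0 Z15.7
G0 X14.6 Y12.9
G1 X11.7 Y14.8
G1 X9.0 Y12.6
G1 X10.2 Y9.3
G1 X13.7 Y9.5
G1 X14.6 Y12.9
M2 ; end

The solid is a regular 5-sided pyramid, base circumscribed radius ≈ 11.8 mm, apex at z ≈ 20.9 mm. Slicing at Δz = 5.2 mm — 4 equal slices spanning the solid's height, so layer i sits at z = i·h/4 — gives 3 non-empty perimeters. Each is a 5-segment closed polygon; G0 lifts to the layer z and rapids to the start vertex, then G1 traces the edges. The cross-section shrinks linearly with z (the slice at the apex is degenerate and omitted).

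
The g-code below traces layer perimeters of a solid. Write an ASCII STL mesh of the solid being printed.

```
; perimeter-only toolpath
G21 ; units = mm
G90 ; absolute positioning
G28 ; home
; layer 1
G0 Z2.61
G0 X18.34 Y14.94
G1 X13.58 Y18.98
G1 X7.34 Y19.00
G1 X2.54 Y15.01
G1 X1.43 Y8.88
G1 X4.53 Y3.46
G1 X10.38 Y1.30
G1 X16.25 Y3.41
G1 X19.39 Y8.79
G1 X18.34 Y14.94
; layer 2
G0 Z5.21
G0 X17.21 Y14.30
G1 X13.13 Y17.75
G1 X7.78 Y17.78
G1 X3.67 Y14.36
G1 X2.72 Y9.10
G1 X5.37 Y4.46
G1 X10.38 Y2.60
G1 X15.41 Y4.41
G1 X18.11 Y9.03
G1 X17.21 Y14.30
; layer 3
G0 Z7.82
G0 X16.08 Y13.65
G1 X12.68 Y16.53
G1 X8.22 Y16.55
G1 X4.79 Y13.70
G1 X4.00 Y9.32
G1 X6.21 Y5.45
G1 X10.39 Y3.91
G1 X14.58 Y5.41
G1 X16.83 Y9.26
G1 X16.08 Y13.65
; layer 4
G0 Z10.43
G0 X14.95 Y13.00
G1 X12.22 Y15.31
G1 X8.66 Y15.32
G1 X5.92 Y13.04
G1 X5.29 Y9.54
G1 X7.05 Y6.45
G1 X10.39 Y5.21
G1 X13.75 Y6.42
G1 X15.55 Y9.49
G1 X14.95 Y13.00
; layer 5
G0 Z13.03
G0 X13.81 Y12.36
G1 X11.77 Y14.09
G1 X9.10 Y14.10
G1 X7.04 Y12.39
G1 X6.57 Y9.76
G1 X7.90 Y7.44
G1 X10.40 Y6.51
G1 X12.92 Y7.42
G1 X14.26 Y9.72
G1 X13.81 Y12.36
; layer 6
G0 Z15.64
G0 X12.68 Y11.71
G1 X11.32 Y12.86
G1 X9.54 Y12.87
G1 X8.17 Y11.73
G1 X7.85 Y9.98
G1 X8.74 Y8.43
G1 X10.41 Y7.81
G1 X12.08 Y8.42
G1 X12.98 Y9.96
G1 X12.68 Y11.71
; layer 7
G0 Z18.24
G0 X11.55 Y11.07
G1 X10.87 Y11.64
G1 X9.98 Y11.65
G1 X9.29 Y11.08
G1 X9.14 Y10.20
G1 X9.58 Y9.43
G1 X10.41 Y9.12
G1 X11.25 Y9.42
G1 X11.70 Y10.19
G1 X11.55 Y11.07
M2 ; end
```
solid part
  facet normal 0.0000 0.0000 -1.0000
    outer loop
      vertex 6.90 20.23 0.00
      vertex 14.03 20.20 0.00
      vertex 19.47 15.59 0.00
    endloop
  endfacet
  facet normal 0.0000 0.0000 -1.0000
    outer loop
      vertex 1.42 15.67 0.00
      vertex 6.90 20.23 0.00
      vertex 19.47 15.59 0.00
    endloop
  endfacet
  facet normal 0.0000 0.0000 -1.0000
    outer loop
      vertex 0.15 8.66 0.00
      vertex 1.42 15.67 0.00
      vertex 19.47 15.59 0.00
    endloop
  endfacet
  facet normal 0.0000 0.0000 -1.0000
    outer loop
      vertex 3.69 2.47 0.00
      vertex 0.15 8.66 0.00
      vertex 19.47 15.59 0.00
    endloop
  endfacet
  facet normal 0.0000 0.0000 -1.0000
    outer loop
      vertex 10.37 0.00 0.00
      vertex 3.69 2.47 0.00
      vertex 19.47 15.59 0.00
    endloop
  endfacet
  facet normal 0.0000 0.0000 -1.0000
    outer loop
      vertex 17.08 2.41 0.00
      vertex 10.37 0.00 0.00
      vertex 19.47 15.59 0.00
    endloop
  endfacet
  facet normal 0.0000 0.0000 -1.0000
    outer loop
      vertex 20.67 8.56 0.00
      vertex 17.08 2.41 0.00
      vertex 19.47 15.59 0.00
    endloop
  endfacet
  facet normal 0.5852 0.6905 0.4252
    outer loop
      vertex 19.47 15.59 0.00
      vertex 14.03 20.20 0.00
      vertex 10.42 10.42 20.85
    endloop
  endfacet
  facet normal 0.0038 0.9051 0.4252
    outer loop
      vertex 14.03 20.20 0.00
      vertex 6.90 20.23 0.00
      vertex 10.42 10.42 20.85
    endloop
  endfacet
  facet normal -0.5790 0.6958 0.4251
    outer loop
      vertex 6.90 20.23 0.00
      vertex 1.42 15.67 0.00
      vertex 10.42 10.42 20.85
    endloop
  endfacet
  facet normal -0.8907 0.1614 0.4251
    outer loop
      vertex 1.42 15.67 0.00
      vertex 0.15 8.66 0.00
      vertex 10.42 10.42 20.85
    endloop
  endfacet
  facet normal -0.7858 -0.4494 0.4250
    outer loop
      vertex 0.15 8.66 0.00
      vertex 3.69 2.47 0.00
      vertex 10.42 10.42 20.85
    endloop
  endfacet
  facet normal -0.3139 -0.8490 0.4250
    outer loop
      vertex 3.69 2.47 0.00
      vertex 10.37 0.00 0.00
      vertex 10.42 10.42 20.85
    endloop
  endfacet
  facet normal 0.3060 -0.8519 0.4250
    outer loop
      vertex 10.37 0.00 0.00
      vertex 17.08 2.41 0.00
      vertex 10.42 10.42 20.85
    endloop
  endfacet
  facet normal 0.7817 -0.4563 0.4250
    outer loop
      vertex 17.08 2.41 0.00
      vertex 20.67 8.56 0.00
      vertex 10.42 10.42 20.85
    endloop
  endfacet
  facet normal 0.8923 0.1523 0.4251
    outer loop
      vertex 20.67 8.56 0.00
      vertex 19.47 15.59 0.00
      vertex 10.42 10.42 20.85
    endloop
  endfacet
endsolid part

The G0 Z moves step by Δz≈2.61 mm. The G1 loops shrink linearly with z, so the solid tapers from its base footprint up to z≈20.9. Closing with a flat bottom cap and the tapered top and triangulating gives 16 facets — a regular 9-sided pyramid, base circumscribed radius ≈ 10.4 mm, apex at z ≈ 20.9 mm.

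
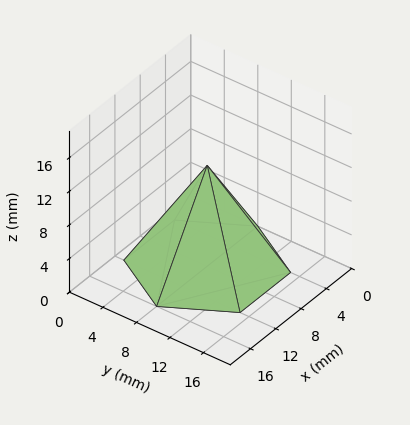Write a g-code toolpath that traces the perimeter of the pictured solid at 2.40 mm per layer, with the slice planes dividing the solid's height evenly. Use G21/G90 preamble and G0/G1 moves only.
Reading the render: the shape is a regular 6-sided pyramid, base circumscribed radius ≈ 8 mm, apex at z ≈ 12 mm (dimensions read to the nearest mm from the axis ticks). For the g-code, the solid's height is divided into equal slices at the stated Δz and each level perimeter traced with G1 moves after a G0 lift.

; perimeter-only toolpath
G21 ; units = mm
G90 ; absolute positioning
G28 ; home
; layer 1
G0 Z2.40
G0 X14.40 Y8.00
G1 X11.20 Y13.54
G1 X4.80 Y13.54
G1 X1.60 Y8.00
G1 X4.80 Y2.46
G1 X11.20 Y2.46
G1 X14.40 Y8.00
; layer 2
G0 Z4.80
G0 X12.80 Y8.00
G1 X10.40 Y12.16
G1 X5.60 Y12.16
G1 X3.20 Y8.00
G1 X5.60 Y3.84
G1 X10.40 Y3.84
G1 X12.80 Y8.00
; layer 3
G0 Z7.20
G0 X11.20 Y8.00
G1 X9.60 Y10.77
G1 X6.40 Y10.77
G1 X4.80 Y8.00
G1 X6.40 Y5.23
G1 X9.60 Y5.23
G1 X11.20 Y8.00
; layer 4
G0 Z9.60
G0 X9.60 Y8.00
G1 X8.80 Y9.39
G1 X7.20 Y9.39
G1 X6.40 Y8.00
G1 X7.20 Y6.61
G1 X8.80 Y6.61
G1 X9.60 Y8.00
M2 ; end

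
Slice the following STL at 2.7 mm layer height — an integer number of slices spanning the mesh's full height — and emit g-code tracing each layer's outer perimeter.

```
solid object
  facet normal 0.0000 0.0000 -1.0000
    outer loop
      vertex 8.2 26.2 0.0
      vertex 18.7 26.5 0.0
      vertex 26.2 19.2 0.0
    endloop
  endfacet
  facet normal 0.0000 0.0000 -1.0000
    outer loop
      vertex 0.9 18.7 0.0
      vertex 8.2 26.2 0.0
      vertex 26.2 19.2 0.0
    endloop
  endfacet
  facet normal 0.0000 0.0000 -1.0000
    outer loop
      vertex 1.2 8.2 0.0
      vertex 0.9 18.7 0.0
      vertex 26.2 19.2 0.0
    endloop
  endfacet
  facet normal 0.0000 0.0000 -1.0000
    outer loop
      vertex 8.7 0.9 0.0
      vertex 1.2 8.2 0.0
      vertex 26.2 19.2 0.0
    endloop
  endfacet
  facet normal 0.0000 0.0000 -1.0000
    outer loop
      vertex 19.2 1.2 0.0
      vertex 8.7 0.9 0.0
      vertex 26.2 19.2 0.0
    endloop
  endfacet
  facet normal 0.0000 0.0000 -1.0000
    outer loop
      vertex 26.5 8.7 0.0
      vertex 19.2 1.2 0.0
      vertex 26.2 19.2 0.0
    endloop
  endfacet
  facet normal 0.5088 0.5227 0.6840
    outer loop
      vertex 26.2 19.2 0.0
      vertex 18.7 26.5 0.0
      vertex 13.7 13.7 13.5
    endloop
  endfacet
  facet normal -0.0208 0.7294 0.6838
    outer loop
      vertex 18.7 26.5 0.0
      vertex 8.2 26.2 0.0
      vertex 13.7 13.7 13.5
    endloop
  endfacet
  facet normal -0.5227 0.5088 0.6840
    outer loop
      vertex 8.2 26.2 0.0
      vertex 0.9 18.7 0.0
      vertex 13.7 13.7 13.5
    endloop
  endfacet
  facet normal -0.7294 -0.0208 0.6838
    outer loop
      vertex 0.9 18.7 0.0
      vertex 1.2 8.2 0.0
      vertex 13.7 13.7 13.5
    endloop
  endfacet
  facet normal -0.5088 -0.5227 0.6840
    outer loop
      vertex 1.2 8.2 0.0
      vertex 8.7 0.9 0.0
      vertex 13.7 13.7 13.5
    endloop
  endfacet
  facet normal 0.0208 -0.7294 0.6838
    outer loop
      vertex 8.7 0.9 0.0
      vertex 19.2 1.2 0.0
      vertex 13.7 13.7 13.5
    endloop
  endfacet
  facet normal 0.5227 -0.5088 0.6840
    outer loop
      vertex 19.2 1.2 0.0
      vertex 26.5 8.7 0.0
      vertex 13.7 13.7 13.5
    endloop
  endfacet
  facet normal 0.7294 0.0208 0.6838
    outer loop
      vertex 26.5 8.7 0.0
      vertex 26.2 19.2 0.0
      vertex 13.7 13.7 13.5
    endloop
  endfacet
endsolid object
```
; perimeter-only toolpath
G21 ; units = mm
G90 ; absolute positioning
G28 ; home
; layer 1
G0 Z2.7
G0 X23.7 Y18.1
G1 X17.7 Y23.9
G1 X9.3 Y23.7
G1 X3.5 Y17.7
G1 X3.7 Y9.3
G1 X9.7 Y3.5
G1 X18.1 Y3.7
G1 X23.9 Y9.7
G1 X23.7 Y18.1
; layer 2
G0 Z5.4
G0 X21.2 Y17.0
G1 X16.7 Y21.4
G1 X10.4 Y21.2
G1 X6.0 Y16.7
G1 X6.2 Y10.4
G1 X10.7 Y6.0
G1 X17.0 Y6.2
G1 X21.4 Y10.7
G1 X21.2 Y17.0
; layer 3
G0 Z8.1
G0 X18.7 Y15.9
G1 X15.7 Y18.8
G1 X11.5 Y18.7
G1 X8.6 Y15.7
G1 X8.7 Y11.5
G1 X11.7 Y8.6
G1 X15.9 Y8.7
G1 X18.8 Y11.7
G1 X18.7 Y15.9
; layer 4
G0 Z10.8
G0 X16.2 Y14.8
G1 X14.7 Y16.3
G1 X12.6 Y16.2
G1 X11.1 Y14.7
G1 X11.2 Y12.6
G1 X12.7 Y11.1
G1 X14.8 Y11.2
G1 X16.3 Y12.7
G1 X16.2 Y14.8
M2 ; end

The solid is a regular 8-sided pyramid, base circumscribed radius ≈ 13.7 mm, apex at z ≈ 13.5 mm. Slicing at Δz = 2.7 mm — 5 equal slices spanning the solid's height, so layer i sits at z = i·h/5 — gives 4 non-empty perimeters. Each is a 8-segment closed polygon; G0 lifts to the layer z and rapids to the start vertex, then G1 traces the edges. The cross-section shrinks linearly with z (the slice at the apex is degenerate and omitted).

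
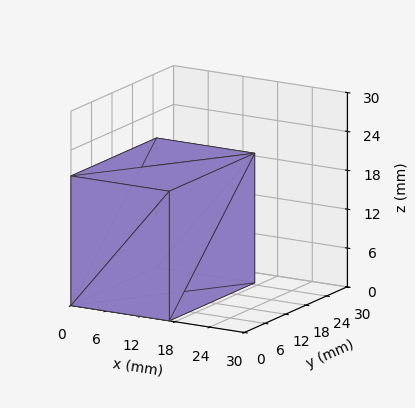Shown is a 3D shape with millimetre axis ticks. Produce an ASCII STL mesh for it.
Reading the render: the shape is a rectangular box, roughly 17 × 25 mm footprint and 20 mm tall (dimensions read to the nearest mm from the axis ticks). For the STL, each face is triangulated and given an outward normal.

solid part
  facet normal 0.0000 0.0000 -1.0000
    outer loop
      vertex 17.000 25.000 0.000
      vertex 17.000 0.000 0.000
      vertex 0.000 0.000 0.000
    endloop
  endfacet
  facet normal 0.0000 0.0000 -1.0000
    outer loop
      vertex 0.000 25.000 0.000
      vertex 17.000 25.000 0.000
      vertex 0.000 0.000 0.000
    endloop
  endfacet
  facet normal 0.0000 0.0000 1.0000
    outer loop
      vertex 0.000 0.000 20.000
      vertex 17.000 0.000 20.000
      vertex 17.000 25.000 20.000
    endloop
  endfacet
  facet normal 0.0000 0.0000 1.0000
    outer loop
      vertex 0.000 0.000 20.000
      vertex 17.000 25.000 20.000
      vertex 0.000 25.000 20.000
    endloop
  endfacet
  facet normal 0.0000 -1.0000 0.0000
    outer loop
      vertex 0.000 0.000 0.000
      vertex 17.000 0.000 0.000
      vertex 17.000 0.000 20.000
    endloop
  endfacet
  facet normal 0.0000 -1.0000 0.0000
    outer loop
      vertex 0.000 0.000 0.000
      vertex 17.000 0.000 20.000
      vertex 0.000 0.000 20.000
    endloop
  endfacet
  facet normal 0.0000 1.0000 0.0000
    outer loop
      vertex 17.000 25.000 20.000
      vertex 17.000 25.000 0.000
      vertex 0.000 25.000 0.000
    endloop
  endfacet
  facet normal 0.0000 1.0000 0.0000
    outer loop
      vertex 0.000 25.000 20.000
      vertex 17.000 25.000 20.000
      vertex 0.000 25.000 0.000
    endloop
  endfacet
  facet normal -1.0000 0.0000 0.0000
    outer loop
      vertex 0.000 25.000 20.000
      vertex 0.000 25.000 0.000
      vertex 0.000 0.000 0.000
    endloop
  endfacet
  facet normal -1.0000 0.0000 0.0000
    outer loop
      vertex 0.000 0.000 20.000
      vertex 0.000 25.000 20.000
      vertex 0.000 0.000 0.000
    endloop
  endfacet
  facet normal 1.0000 0.0000 0.0000
    outer loop
      vertex 17.000 0.000 0.000
      vertex 17.000 25.000 0.000
      vertex 17.000 25.000 20.000
    endloop
  endfacet
  facet normal 1.0000 0.0000 0.0000
    outer loop
      vertex 17.000 0.000 0.000
      vertex 17.000 25.000 20.000
      vertex 17.000 0.000 20.000
    endloop
  endfacet
endsolid part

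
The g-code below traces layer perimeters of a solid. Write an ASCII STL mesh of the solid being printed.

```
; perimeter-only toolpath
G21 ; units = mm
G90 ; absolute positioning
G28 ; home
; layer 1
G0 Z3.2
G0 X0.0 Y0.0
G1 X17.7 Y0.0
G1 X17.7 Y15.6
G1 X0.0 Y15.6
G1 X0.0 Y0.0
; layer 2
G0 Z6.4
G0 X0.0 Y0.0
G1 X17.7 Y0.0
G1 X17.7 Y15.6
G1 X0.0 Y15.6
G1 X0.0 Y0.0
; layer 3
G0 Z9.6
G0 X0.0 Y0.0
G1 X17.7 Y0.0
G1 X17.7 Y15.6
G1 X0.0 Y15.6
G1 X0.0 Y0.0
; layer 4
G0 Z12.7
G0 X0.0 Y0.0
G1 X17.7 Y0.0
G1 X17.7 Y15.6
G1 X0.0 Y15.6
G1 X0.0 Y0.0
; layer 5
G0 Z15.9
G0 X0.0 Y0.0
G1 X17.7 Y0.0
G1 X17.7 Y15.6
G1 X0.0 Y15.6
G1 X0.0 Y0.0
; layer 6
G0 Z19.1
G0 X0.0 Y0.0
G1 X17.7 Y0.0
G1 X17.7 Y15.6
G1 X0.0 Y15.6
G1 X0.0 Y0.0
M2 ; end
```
solid part
  facet normal 0.0000 0.0000 -1.0000
    outer loop
      vertex 17.7 15.6 0.0
      vertex 17.7 0.0 0.0
      vertex 0.0 0.0 0.0
    endloop
  endfacet
  facet normal 0.0000 0.0000 -1.0000
    outer loop
      vertex 0.0 15.6 0.0
      vertex 17.7 15.6 0.0
      vertex 0.0 0.0 0.0
    endloop
  endfacet
  facet normal 0.0000 0.0000 1.0000
    outer loop
      vertex 0.0 0.0 19.1
      vertex 17.7 0.0 19.1
      vertex 17.7 15.6 19.1
    endloop
  endfacet
  facet normal 0.0000 0.0000 1.0000
    outer loop
      vertex 0.0 0.0 19.1
      vertex 17.7 15.6 19.1
      vertex 0.0 15.6 19.1
    endloop
  endfacet
  facet normal 0.0000 -1.0000 0.0000
    outer loop
      vertex 0.0 0.0 0.0
      vertex 17.7 0.0 0.0
      vertex 17.7 0.0 19.1
    endloop
  endfacet
  facet normal 0.0000 -1.0000 0.0000
    outer loop
      vertex 0.0 0.0 0.0
      vertex 17.7 0.0 19.1
      vertex 0.0 0.0 19.1
    endloop
  endfacet
  facet normal 0.0000 1.0000 0.0000
    outer loop
      vertex 17.7 15.6 19.1
      vertex 17.7 15.6 0.0
      vertex 0.0 15.6 0.0
    endloop
  endfacet
  facet normal 0.0000 1.0000 0.0000
    outer loop
      vertex 0.0 15.6 19.1
      vertex 17.7 15.6 19.1
      vertex 0.0 15.6 0.0
    endloop
  endfacet
  facet normal -1.0000 0.0000 0.0000
    outer loop
      vertex 0.0 15.6 19.1
      vertex 0.0 15.6 0.0
      vertex 0.0 0.0 0.0
    endloop
  endfacet
  facet normal -1.0000 0.0000 0.0000
    outer loop
      vertex 0.0 0.0 19.1
      vertex 0.0 15.6 19.1
      vertex 0.0 0.0 0.0
    endloop
  endfacet
  facet normal 1.0000 0.0000 0.0000
    outer loop
      vertex 17.7 0.0 0.0
      vertex 17.7 15.6 0.0
      vertex 17.7 15.6 19.1
    endloop
  endfacet
  facet normal 1.0000 0.0000 0.0000
    outer loop
      vertex 17.7 0.0 0.0
      vertex 17.7 15.6 19.1
      vertex 17.7 0.0 19.1
    endloop
  endfacet
endsolid part

The G0 Z moves step by Δz≈3.2 mm. Every layer's G1 loop is the same polygon, so the solid is a straight extrusion of it from z=0 to z≈19.1. Closing with flat bottom and top caps and triangulating gives 12 facets — a rectangular box, roughly 17.7 × 15.6 mm footprint and 19.1 mm tall.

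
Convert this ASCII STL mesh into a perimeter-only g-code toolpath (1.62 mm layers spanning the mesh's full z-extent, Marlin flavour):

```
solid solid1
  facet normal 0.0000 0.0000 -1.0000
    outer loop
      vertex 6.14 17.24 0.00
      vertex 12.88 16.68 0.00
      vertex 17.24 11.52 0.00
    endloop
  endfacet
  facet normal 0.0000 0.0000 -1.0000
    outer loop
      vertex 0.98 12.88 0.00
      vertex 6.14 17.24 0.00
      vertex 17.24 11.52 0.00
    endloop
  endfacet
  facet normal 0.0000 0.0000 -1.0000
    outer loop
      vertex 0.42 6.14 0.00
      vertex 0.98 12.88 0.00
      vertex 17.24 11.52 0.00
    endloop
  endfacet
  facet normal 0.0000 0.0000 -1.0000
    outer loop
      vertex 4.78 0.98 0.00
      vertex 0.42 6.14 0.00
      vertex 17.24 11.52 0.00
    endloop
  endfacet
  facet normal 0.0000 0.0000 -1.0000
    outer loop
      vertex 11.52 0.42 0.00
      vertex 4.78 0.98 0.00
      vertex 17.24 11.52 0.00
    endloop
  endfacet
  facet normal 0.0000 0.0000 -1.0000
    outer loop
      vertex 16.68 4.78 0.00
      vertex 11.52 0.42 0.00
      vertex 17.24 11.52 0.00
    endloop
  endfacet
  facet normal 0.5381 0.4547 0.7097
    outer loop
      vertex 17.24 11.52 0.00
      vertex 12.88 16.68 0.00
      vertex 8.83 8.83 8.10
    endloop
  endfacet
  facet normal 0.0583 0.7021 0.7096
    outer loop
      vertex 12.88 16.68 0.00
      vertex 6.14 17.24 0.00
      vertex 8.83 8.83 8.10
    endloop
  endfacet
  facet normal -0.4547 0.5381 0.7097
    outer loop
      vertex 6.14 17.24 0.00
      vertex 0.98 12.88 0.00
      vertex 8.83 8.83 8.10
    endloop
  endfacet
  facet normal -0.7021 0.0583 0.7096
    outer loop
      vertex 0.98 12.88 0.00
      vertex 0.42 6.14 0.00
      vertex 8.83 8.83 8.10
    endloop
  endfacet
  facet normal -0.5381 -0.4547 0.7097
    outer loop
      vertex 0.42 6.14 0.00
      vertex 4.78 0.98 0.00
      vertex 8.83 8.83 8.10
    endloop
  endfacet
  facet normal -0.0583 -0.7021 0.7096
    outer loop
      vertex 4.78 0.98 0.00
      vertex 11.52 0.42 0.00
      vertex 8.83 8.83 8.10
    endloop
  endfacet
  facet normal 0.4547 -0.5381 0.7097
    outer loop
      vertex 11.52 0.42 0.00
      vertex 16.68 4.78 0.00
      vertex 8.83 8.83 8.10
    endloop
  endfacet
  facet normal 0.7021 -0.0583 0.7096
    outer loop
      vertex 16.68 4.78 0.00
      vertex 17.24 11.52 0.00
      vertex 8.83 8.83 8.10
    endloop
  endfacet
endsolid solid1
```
; perimeter-only toolpath
G21 ; units = mm
G90 ; absolute positioning
G28 ; home
; layer 1
G0 Z1.62
G0 X15.56 Y10.98
G1 X12.07 Y15.11
G1 X6.68 Y15.56
G1 X2.55 Y12.07
G1 X2.10 Y6.68
G1 X5.59 Y2.55
G1 X10.98 Y2.10
G1 X15.11 Y5.59
G1 X15.56 Y10.98
; layer 2
G0 Z3.24
G0 X13.88 Y10.44
G1 X11.26 Y13.54
G1 X7.22 Y13.88
G1 X4.12 Y11.26
G1 X3.78 Y7.22
G1 X6.40 Y4.12
G1 X10.44 Y3.78
G1 X13.54 Y6.40
G1 X13.88 Y10.44
; layer 3
G0 Z4.86
G0 X12.19 Y9.91
G1 X10.45 Y11.97
G1 X7.75 Y12.19
G1 X5.69 Y10.45
G1 X5.47 Y7.75
G1 X7.21 Y5.69
G1 X9.91 Y5.47
G1 X11.97 Y7.21
G1 X12.19 Y9.91
; layer 4
G0 Z6.48
G0 X10.51 Y9.37
G1 X9.64 Y10.40
G1 X8.29 Y10.51
G1 X7.26 Y9.64
G1 X7.15 Y8.29
G1 X8.02 Y7.26
G1 X9.37 Y7.15
G1 X10.40 Y8.02
G1 X10.51 Y9.37
M2 ; end

The solid is a regular 8-sided pyramid, base circumscribed radius ≈ 8.83 mm, apex at z ≈ 8.1 mm. Slicing at Δz = 1.62 mm — 5 equal slices spanning the solid's height, so layer i sits at z = i·h/5 — gives 4 non-empty perimeters. Each is a 8-segment closed polygon; G0 lifts to the layer z and rapids to the start vertex, then G1 traces the edges. The cross-section shrinks linearly with z (the slice at the apex is degenerate and omitted).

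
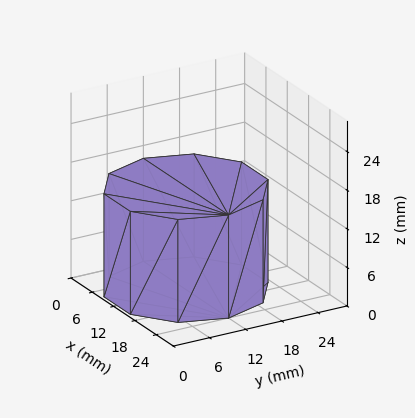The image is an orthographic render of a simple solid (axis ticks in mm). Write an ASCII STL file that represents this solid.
Reading the render: the shape is a regular 10-sided prism (a cylinder approximated with 10 flat sides), circumscribed radius ≈ 12 mm, height ≈ 16 mm (dimensions read to the nearest mm from the axis ticks). For the STL, each face is triangulated and given an outward normal.

solid part
  facet normal 0.0000 0.0000 -1.0000
    outer loop
      vertex 15.708 23.413 0.000
      vertex 21.708 19.053 0.000
      vertex 24.000 12.000 0.000
    endloop
  endfacet
  facet normal 0.0000 0.0000 -1.0000
    outer loop
      vertex 8.292 23.413 0.000
      vertex 15.708 23.413 0.000
      vertex 24.000 12.000 0.000
    endloop
  endfacet
  facet normal 0.0000 0.0000 -1.0000
    outer loop
      vertex 2.292 19.053 0.000
      vertex 8.292 23.413 0.000
      vertex 24.000 12.000 0.000
    endloop
  endfacet
  facet normal 0.0000 0.0000 -1.0000
    outer loop
      vertex 0.000 12.000 0.000
      vertex 2.292 19.053 0.000
      vertex 24.000 12.000 0.000
    endloop
  endfacet
  facet normal 0.0000 0.0000 -1.0000
    outer loop
      vertex 2.292 4.947 0.000
      vertex 0.000 12.000 0.000
      vertex 24.000 12.000 0.000
    endloop
  endfacet
  facet normal 0.0000 0.0000 -1.0000
    outer loop
      vertex 8.292 0.587 0.000
      vertex 2.292 4.947 0.000
      vertex 24.000 12.000 0.000
    endloop
  endfacet
  facet normal 0.0000 0.0000 -1.0000
    outer loop
      vertex 15.708 0.587 0.000
      vertex 8.292 0.587 0.000
      vertex 24.000 12.000 0.000
    endloop
  endfacet
  facet normal 0.0000 0.0000 -1.0000
    outer loop
      vertex 21.708 4.947 0.000
      vertex 15.708 0.587 0.000
      vertex 24.000 12.000 0.000
    endloop
  endfacet
  facet normal 0.0000 0.0000 1.0000
    outer loop
      vertex 24.000 12.000 16.000
      vertex 21.708 19.053 16.000
      vertex 15.708 23.413 16.000
    endloop
  endfacet
  facet normal 0.0000 0.0000 1.0000
    outer loop
      vertex 24.000 12.000 16.000
      vertex 15.708 23.413 16.000
      vertex 8.292 23.413 16.000
    endloop
  endfacet
  facet normal 0.0000 0.0000 1.0000
    outer loop
      vertex 24.000 12.000 16.000
      vertex 8.292 23.413 16.000
      vertex 2.292 19.053 16.000
    endloop
  endfacet
  facet normal 0.0000 0.0000 1.0000
    outer loop
      vertex 24.000 12.000 16.000
      vertex 2.292 19.053 16.000
      vertex 0.000 12.000 16.000
    endloop
  endfacet
  facet normal 0.0000 0.0000 1.0000
    outer loop
      vertex 24.000 12.000 16.000
      vertex 0.000 12.000 16.000
      vertex 2.292 4.947 16.000
    endloop
  endfacet
  facet normal 0.0000 0.0000 1.0000
    outer loop
      vertex 24.000 12.000 16.000
      vertex 2.292 4.947 16.000
      vertex 8.292 0.587 16.000
    endloop
  endfacet
  facet normal 0.0000 0.0000 1.0000
    outer loop
      vertex 24.000 12.000 16.000
      vertex 8.292 0.587 16.000
      vertex 15.708 0.587 16.000
    endloop
  endfacet
  facet normal 0.0000 0.0000 1.0000
    outer loop
      vertex 24.000 12.000 16.000
      vertex 15.708 0.587 16.000
      vertex 21.708 4.947 16.000
    endloop
  endfacet
  facet normal 0.9510 0.3091 0.0000
    outer loop
      vertex 24.000 12.000 0.000
      vertex 21.708 19.053 0.000
      vertex 21.708 19.053 16.000
    endloop
  endfacet
  facet normal 0.9510 0.3091 0.0000
    outer loop
      vertex 24.000 12.000 0.000
      vertex 21.708 19.053 16.000
      vertex 24.000 12.000 16.000
    endloop
  endfacet
  facet normal 0.5879 0.8090 0.0000
    outer loop
      vertex 21.708 19.053 0.000
      vertex 15.708 23.413 0.000
      vertex 15.708 23.413 16.000
    endloop
  endfacet
  facet normal 0.5879 0.8090 0.0000
    outer loop
      vertex 21.708 19.053 0.000
      vertex 15.708 23.413 16.000
      vertex 21.708 19.053 16.000
    endloop
  endfacet
  facet normal 0.0000 1.0000 0.0000
    outer loop
      vertex 15.708 23.413 0.000
      vertex 8.292 23.413 0.000
      vertex 8.292 23.413 16.000
    endloop
  endfacet
  facet normal 0.0000 1.0000 0.0000
    outer loop
      vertex 15.708 23.413 0.000
      vertex 8.292 23.413 16.000
      vertex 15.708 23.413 16.000
    endloop
  endfacet
  facet normal -0.5879 0.8090 0.0000
    outer loop
      vertex 8.292 23.413 0.000
      vertex 2.292 19.053 0.000
      vertex 2.292 19.053 16.000
    endloop
  endfacet
  facet normal -0.5879 0.8090 0.0000
    outer loop
      vertex 8.292 23.413 0.000
      vertex 2.292 19.053 16.000
      vertex 8.292 23.413 16.000
    endloop
  endfacet
  facet normal -0.9510 0.3091 0.0000
    outer loop
      vertex 2.292 19.053 0.000
      vertex 0.000 12.000 0.000
      vertex 0.000 12.000 16.000
    endloop
  endfacet
  facet normal -0.9510 0.3091 0.0000
    outer loop
      vertex 2.292 19.053 0.000
      vertex 0.000 12.000 16.000
      vertex 2.292 19.053 16.000
    endloop
  endfacet
  facet normal -0.9510 -0.3091 0.0000
    outer loop
      vertex 0.000 12.000 0.000
      vertex 2.292 4.947 0.000
      vertex 2.292 4.947 16.000
    endloop
  endfacet
  facet normal -0.9510 -0.3091 0.0000
    outer loop
      vertex 0.000 12.000 0.000
      vertex 2.292 4.947 16.000
      vertex 0.000 12.000 16.000
    endloop
  endfacet
  facet normal -0.5879 -0.8090 0.0000
    outer loop
      vertex 2.292 4.947 0.000
      vertex 8.292 0.587 0.000
      vertex 8.292 0.587 16.000
    endloop
  endfacet
  facet normal -0.5879 -0.8090 0.0000
    outer loop
      vertex 2.292 4.947 0.000
      vertex 8.292 0.587 16.000
      vertex 2.292 4.947 16.000
    endloop
  endfacet
  facet normal 0.0000 -1.0000 0.0000
    outer loop
      vertex 8.292 0.587 0.000
      vertex 15.708 0.587 0.000
      vertex 15.708 0.587 16.000
    endloop
  endfacet
  facet normal 0.0000 -1.0000 0.0000
    outer loop
      vertex 8.292 0.587 0.000
      vertex 15.708 0.587 16.000
      vertex 8.292 0.587 16.000
    endloop
  endfacet
  facet normal 0.5879 -0.8090 0.0000
    outer loop
      vertex 15.708 0.587 0.000
      vertex 21.708 4.947 0.000
      vertex 21.708 4.947 16.000
    endloop
  endfacet
  facet normal 0.5879 -0.8090 0.0000
    outer loop
      vertex 15.708 0.587 0.000
      vertex 21.708 4.947 16.000
      vertex 15.708 0.587 16.000
    endloop
  endfacet
  facet normal 0.9510 -0.3091 0.0000
    outer loop
      vertex 21.708 4.947 0.000
      vertex 24.000 12.000 0.000
      vertex 24.000 12.000 16.000
    endloop
  endfacet
  facet normal 0.9510 -0.3091 0.0000
    outer loop
      vertex 21.708 4.947 0.000
      vertex 24.000 12.000 16.000
      vertex 21.708 4.947 16.000
    endloop
  endfacet
endsolid part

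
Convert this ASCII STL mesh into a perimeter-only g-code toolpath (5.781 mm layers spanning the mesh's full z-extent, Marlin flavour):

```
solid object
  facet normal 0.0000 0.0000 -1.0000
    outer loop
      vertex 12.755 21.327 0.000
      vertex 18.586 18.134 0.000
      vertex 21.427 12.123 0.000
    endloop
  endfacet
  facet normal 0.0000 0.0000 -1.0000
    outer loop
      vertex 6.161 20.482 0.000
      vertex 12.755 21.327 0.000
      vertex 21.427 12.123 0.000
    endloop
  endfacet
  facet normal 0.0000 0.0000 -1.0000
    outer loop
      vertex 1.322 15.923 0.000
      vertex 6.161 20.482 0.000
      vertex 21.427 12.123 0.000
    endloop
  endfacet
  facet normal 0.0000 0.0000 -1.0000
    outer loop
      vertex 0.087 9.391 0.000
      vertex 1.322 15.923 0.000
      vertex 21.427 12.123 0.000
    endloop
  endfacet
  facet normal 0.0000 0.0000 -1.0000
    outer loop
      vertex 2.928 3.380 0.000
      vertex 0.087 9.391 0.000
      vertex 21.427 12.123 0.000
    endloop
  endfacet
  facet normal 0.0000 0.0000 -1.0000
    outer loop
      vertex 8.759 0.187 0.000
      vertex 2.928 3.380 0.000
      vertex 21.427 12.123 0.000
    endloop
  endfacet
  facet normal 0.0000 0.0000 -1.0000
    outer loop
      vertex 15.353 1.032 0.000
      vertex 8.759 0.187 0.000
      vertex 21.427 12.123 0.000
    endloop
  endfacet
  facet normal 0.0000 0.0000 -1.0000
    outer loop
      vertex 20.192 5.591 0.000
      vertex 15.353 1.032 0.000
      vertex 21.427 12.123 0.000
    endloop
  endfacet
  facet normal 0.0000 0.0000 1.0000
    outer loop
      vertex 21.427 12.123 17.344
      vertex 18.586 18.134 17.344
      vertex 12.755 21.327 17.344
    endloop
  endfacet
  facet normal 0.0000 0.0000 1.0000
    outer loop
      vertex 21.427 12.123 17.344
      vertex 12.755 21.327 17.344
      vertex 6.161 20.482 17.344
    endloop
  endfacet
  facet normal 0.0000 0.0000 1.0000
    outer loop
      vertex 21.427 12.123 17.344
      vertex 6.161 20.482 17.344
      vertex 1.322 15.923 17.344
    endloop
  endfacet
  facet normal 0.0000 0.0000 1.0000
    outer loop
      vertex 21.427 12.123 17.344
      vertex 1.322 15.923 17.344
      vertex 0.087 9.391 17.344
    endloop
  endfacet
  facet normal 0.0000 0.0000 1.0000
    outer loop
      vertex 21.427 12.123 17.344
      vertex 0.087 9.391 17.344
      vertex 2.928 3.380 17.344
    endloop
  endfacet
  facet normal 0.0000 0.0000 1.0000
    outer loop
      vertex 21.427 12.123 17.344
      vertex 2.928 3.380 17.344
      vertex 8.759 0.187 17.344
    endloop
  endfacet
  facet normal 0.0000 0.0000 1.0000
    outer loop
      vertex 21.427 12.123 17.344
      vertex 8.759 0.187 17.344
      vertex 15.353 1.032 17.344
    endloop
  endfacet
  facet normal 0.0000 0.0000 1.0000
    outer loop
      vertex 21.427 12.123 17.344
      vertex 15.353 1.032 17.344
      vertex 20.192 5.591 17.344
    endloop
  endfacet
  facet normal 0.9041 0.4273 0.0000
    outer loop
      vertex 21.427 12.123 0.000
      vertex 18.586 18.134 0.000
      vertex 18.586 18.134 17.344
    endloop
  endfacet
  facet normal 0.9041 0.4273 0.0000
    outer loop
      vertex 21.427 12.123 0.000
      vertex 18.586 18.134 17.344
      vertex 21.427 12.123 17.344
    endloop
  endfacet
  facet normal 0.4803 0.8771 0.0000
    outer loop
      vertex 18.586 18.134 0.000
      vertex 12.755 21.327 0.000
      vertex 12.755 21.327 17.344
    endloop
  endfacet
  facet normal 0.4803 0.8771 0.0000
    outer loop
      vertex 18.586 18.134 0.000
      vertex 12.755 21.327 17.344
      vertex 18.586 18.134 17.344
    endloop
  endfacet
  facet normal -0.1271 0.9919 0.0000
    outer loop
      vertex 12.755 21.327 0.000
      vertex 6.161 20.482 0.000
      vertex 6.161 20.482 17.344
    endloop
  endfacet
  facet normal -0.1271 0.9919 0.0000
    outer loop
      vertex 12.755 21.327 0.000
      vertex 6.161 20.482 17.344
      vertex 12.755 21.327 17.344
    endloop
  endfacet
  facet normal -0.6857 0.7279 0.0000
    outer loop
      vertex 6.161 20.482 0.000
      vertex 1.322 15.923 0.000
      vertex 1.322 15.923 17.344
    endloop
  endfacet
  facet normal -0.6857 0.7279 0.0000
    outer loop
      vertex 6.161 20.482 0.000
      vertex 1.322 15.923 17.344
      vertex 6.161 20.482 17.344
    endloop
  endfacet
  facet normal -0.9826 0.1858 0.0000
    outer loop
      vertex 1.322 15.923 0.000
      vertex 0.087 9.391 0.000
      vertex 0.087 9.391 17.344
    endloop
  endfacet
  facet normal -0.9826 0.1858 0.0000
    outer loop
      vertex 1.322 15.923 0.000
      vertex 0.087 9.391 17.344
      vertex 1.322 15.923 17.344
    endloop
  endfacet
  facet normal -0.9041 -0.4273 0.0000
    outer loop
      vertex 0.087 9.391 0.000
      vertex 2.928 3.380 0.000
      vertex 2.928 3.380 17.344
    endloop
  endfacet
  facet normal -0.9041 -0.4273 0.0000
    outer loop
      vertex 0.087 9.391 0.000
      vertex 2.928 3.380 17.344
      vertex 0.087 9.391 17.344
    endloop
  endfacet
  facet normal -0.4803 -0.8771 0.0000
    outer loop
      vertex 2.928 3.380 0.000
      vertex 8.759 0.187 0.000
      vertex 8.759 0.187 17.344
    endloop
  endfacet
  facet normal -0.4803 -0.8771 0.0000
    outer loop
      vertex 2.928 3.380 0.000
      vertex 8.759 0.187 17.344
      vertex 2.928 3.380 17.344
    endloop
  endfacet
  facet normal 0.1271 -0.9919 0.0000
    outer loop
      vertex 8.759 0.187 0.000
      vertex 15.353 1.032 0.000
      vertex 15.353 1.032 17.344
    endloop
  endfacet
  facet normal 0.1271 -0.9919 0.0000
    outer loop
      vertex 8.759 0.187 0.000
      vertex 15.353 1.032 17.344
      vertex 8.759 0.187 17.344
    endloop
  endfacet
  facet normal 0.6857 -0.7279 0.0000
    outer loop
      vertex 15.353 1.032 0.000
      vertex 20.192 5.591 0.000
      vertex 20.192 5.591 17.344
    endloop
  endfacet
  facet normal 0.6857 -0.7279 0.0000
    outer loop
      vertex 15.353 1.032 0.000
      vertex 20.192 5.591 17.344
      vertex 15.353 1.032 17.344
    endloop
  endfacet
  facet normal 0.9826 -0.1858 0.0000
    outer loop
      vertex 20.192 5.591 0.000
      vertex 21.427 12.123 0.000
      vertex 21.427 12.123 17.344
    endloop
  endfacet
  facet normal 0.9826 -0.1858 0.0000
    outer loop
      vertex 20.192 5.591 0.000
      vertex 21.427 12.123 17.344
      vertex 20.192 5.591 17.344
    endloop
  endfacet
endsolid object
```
; perimeter-only toolpath
G21 ; units = mm
G90 ; absolute positioning
G28 ; home
; layer 1
G0 Z5.781
G0 X21.427 Y12.123
G1 X18.586 Y18.134
G1 X12.755 Y21.327
G1 X6.161 Y20.482
G1 X1.322 Y15.923
G1 X0.087 Y9.391
G1 X2.928 Y3.380
G1 X8.759 Y0.187
G1 X15.353 Y1.032
G1 X20.192 Y5.591
G1 X21.427 Y12.123
; layer 2
G0 Z11.563
G0 X21.427 Y12.123
G1 X18.586 Y18.134
G1 X12.755 Y21.327
G1 X6.161 Y20.482
G1 X1.322 Y15.923
G1 X0.087 Y9.391
G1 X2.928 Y3.380
G1 X8.759 Y0.187
G1 X15.353 Y1.032
G1 X20.192 Y5.591
G1 X21.427 Y12.123
; layer 3
G0 Z17.344
G0 X21.427 Y12.123
G1 X18.586 Y18.134
G1 X12.755 Y21.327
G1 X6.161 Y20.482
G1 X1.322 Y15.923
G1 X0.087 Y9.391
G1 X2.928 Y3.380
G1 X8.759 Y0.187
G1 X15.353 Y1.032
G1 X20.192 Y5.591
G1 X21.427 Y12.123
M2 ; end

The solid is a regular 10-sided prism (a cylinder approximated with 10 flat sides), circumscribed radius ≈ 10.8 mm, height ≈ 17.3 mm. Slicing at Δz = 5.781 mm — 3 equal slices spanning the solid's height, so layer i sits at z = i·h/3 — gives 3 non-empty perimeters. Each is a 10-segment closed polygon; G0 lifts to the layer z and rapids to the start vertex, then G1 traces the edges.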